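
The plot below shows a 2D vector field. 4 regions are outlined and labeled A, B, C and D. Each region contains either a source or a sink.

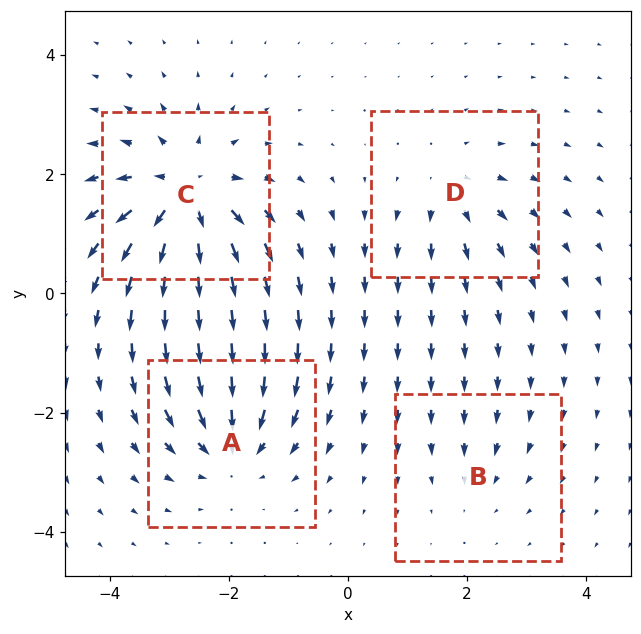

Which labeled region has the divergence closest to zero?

B

Divergence at each region's feature centre — A: about -6, B: about -2, C: about +8, D: about +4. Region B is closest to zero.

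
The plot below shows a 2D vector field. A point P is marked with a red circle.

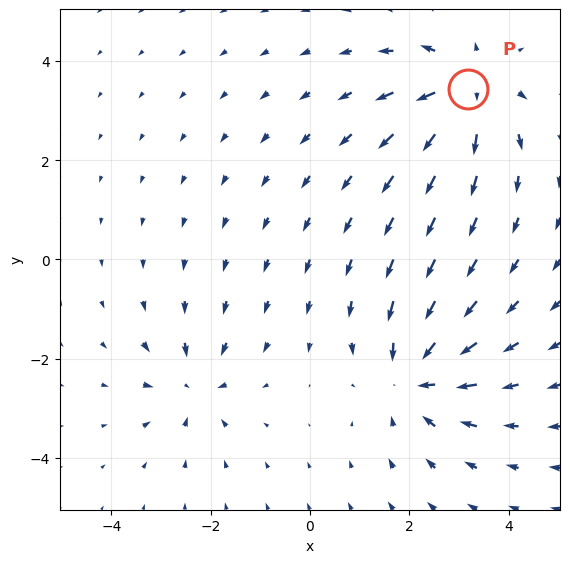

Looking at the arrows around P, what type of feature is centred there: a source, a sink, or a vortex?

source

At P (3.2, 3.4) the arrows spread outward. Divergence about +5, curl ≈0 — positive divergence with near-zero curl is a source.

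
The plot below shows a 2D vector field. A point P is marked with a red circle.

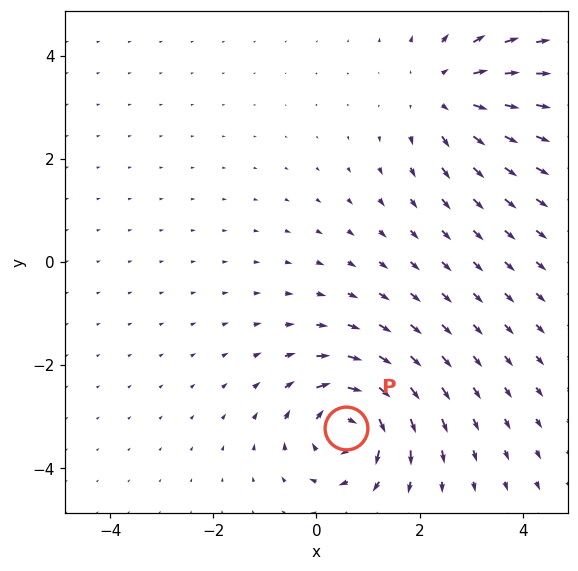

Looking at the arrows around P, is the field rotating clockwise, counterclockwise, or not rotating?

clockwise

Near P at (0.6, -3.2) the arrows circulate clockwise. The curl (z-component) there is about -7; negative curl means clockwise rotation.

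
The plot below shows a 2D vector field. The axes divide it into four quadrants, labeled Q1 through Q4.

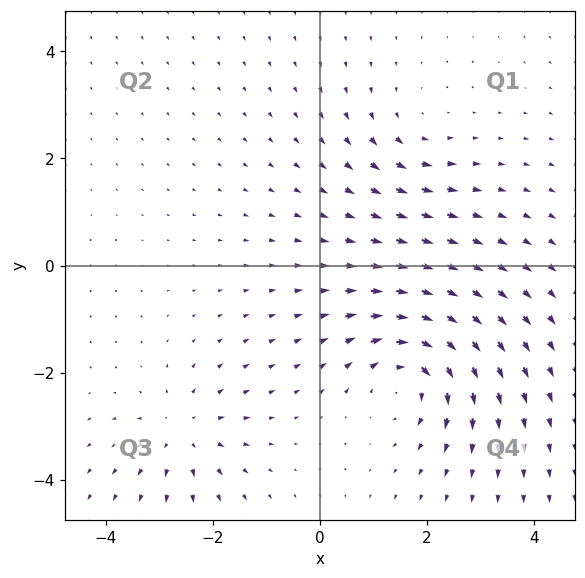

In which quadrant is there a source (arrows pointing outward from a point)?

The source sits at approximately (-2.5, -3.1), which lies in quadrant Q3. The divergence there is about +4, positive as expected for a source.

Q3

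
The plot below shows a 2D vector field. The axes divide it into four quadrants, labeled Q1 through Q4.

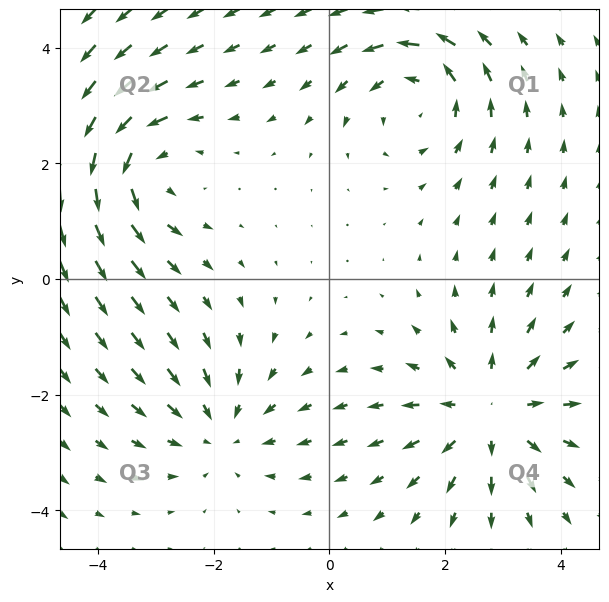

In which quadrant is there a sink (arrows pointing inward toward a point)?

Q3

The sink sits at approximately (-1.9, -2.6), which lies in quadrant Q3. The divergence there is about -3, negative as expected for a sink.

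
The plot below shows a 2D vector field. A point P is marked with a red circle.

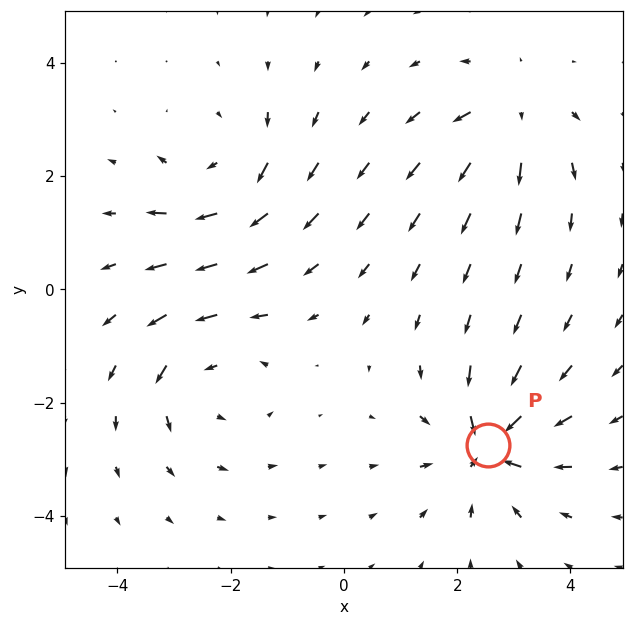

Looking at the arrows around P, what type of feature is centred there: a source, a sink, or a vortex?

At P (2.6, -2.8) the arrows converge inward. Divergence about -5, curl ≈0 — negative divergence with near-zero curl is a sink.

sink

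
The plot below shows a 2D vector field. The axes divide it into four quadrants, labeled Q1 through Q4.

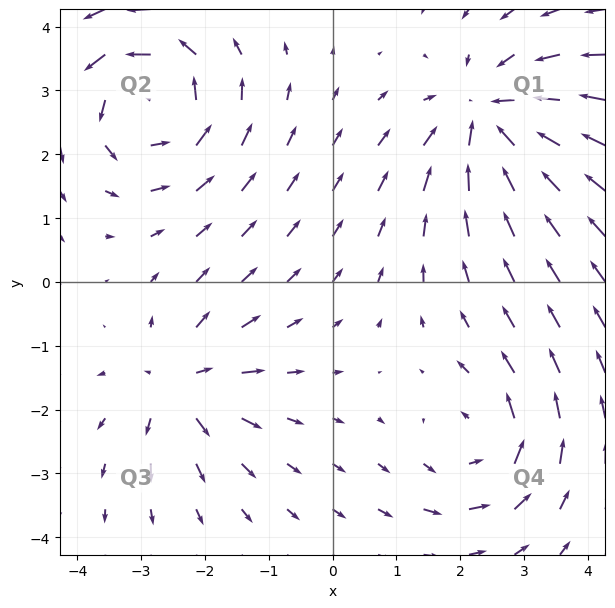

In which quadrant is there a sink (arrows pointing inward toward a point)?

The sink sits at approximately (2.5, 2.6), which lies in quadrant Q1. The divergence there is about -4, negative as expected for a sink.

Q1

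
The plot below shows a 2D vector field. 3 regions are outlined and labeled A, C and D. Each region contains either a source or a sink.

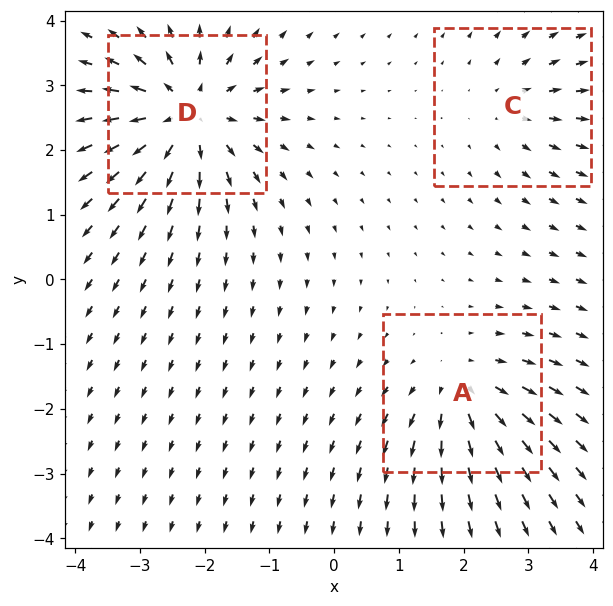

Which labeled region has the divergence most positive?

Divergence at each region's feature centre — A: about +4, C: about +2, D: about +6. Region D is most positive.

D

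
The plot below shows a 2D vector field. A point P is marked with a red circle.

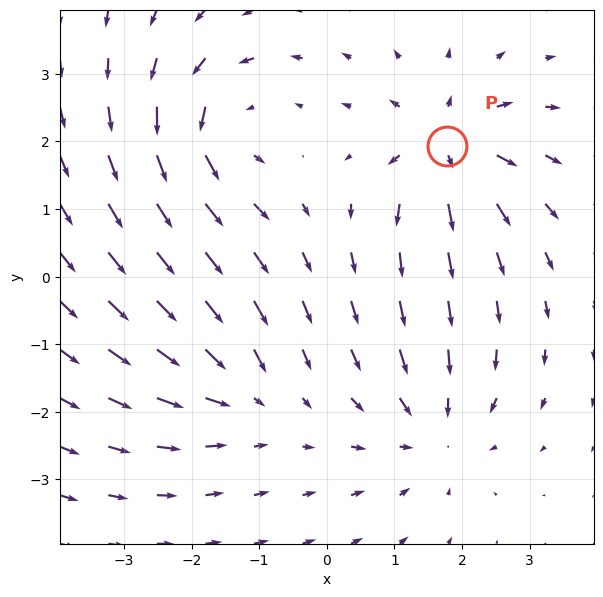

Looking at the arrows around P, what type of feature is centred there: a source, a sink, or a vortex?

source

At P (1.8, 1.9) the arrows spread outward. Divergence about +5, curl ≈0 — positive divergence with near-zero curl is a source.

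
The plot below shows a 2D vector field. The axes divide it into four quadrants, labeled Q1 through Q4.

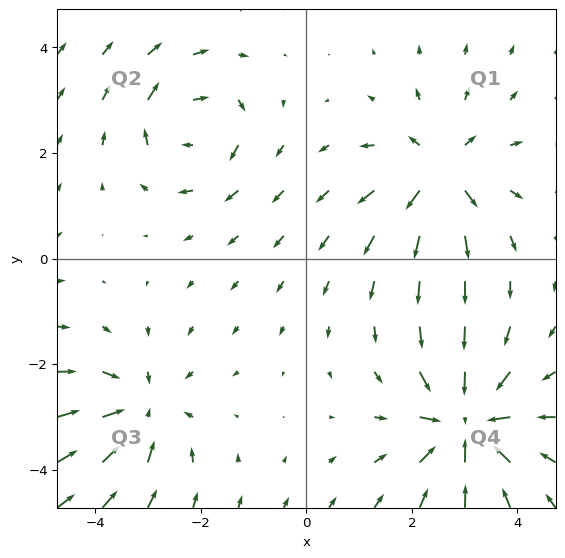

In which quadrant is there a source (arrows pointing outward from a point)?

Q1

The source sits at approximately (2.5, 1.6), which lies in quadrant Q1. The divergence there is about +4, positive as expected for a source.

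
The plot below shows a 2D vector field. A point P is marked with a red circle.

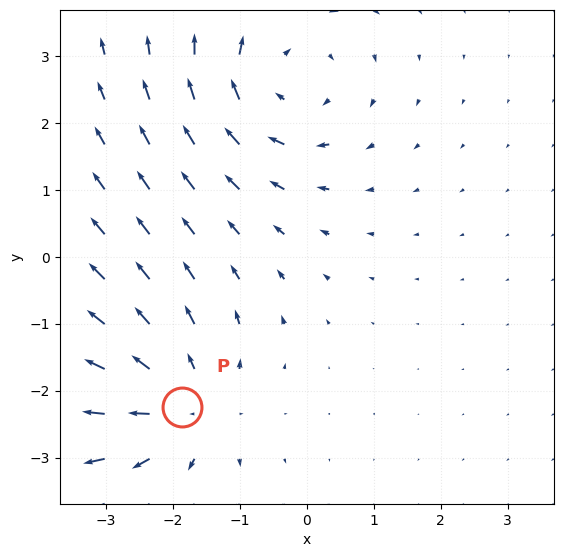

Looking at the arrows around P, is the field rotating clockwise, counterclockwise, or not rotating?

not rotating

Near P at (-1.9, -2.2) the arrows show no circulation. The curl there is ≈0.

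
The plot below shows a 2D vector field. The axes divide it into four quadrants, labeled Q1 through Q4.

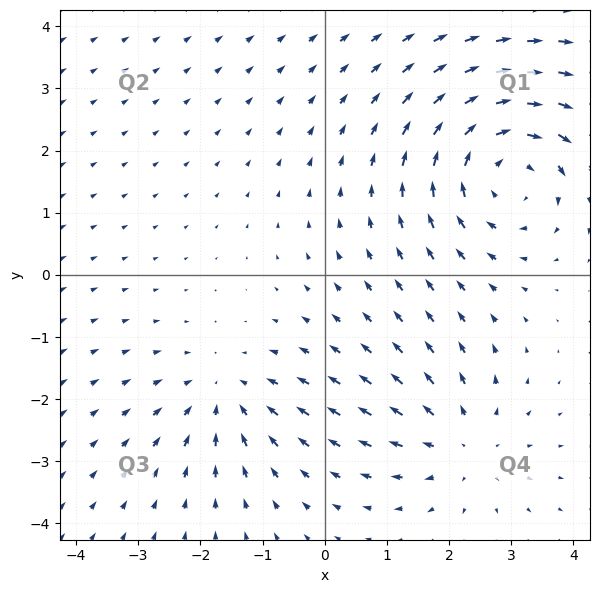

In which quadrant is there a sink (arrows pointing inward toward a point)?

The sink sits at approximately (-1.6, -1.9), which lies in quadrant Q3. The divergence there is about -3, negative as expected for a sink.

Q3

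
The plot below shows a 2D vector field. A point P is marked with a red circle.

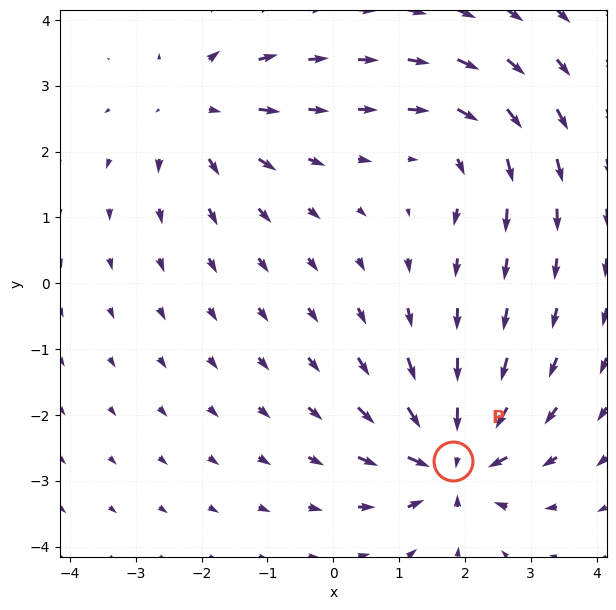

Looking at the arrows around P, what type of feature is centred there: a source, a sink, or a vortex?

At P (1.8, -2.7) the arrows converge inward. Divergence about -6, curl ≈0 — negative divergence with near-zero curl is a sink.

sink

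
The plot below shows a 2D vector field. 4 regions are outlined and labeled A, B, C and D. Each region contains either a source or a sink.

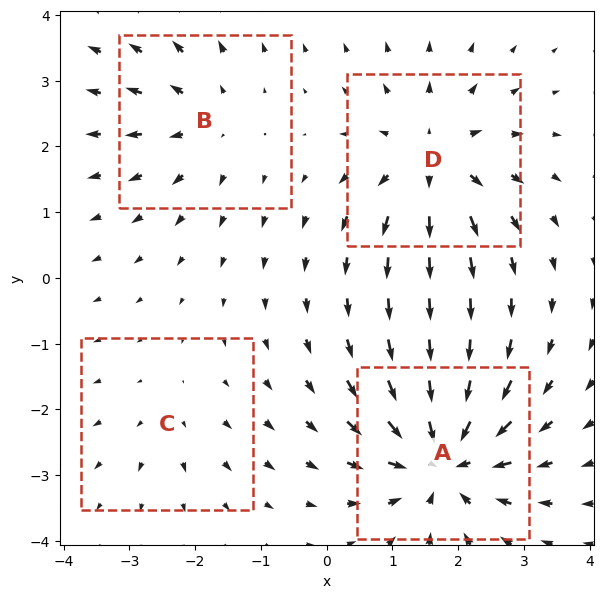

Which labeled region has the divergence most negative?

A

Divergence at each region's feature centre — A: about -8, B: about +4, C: about +2, D: about +6. Region A is most negative.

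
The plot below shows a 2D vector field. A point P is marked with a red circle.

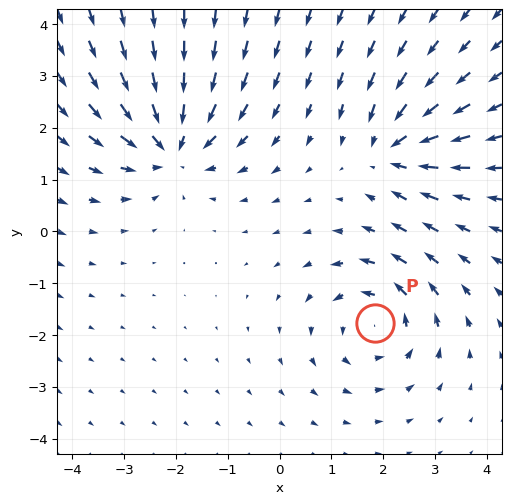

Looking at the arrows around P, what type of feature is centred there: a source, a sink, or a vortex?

At P (1.8, -1.8) the arrows circulate counterclockwise. Divergence ≈0, curl about +5 — near-zero divergence with nonzero curl is a vortex.

vortex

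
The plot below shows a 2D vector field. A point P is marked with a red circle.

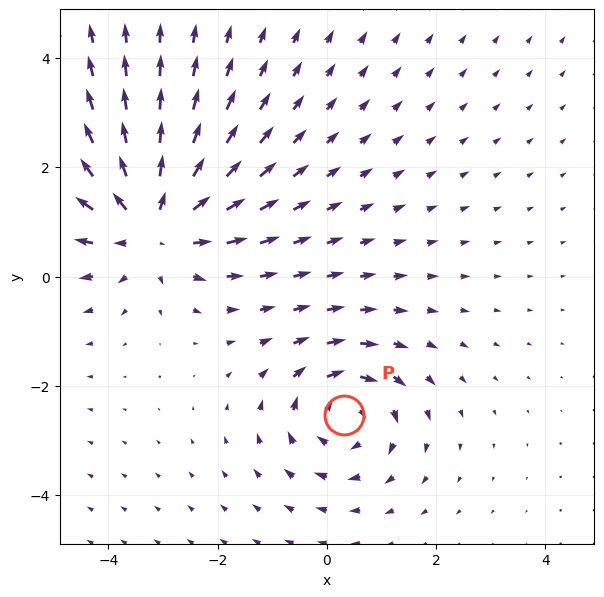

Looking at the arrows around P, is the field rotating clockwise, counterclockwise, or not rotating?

clockwise

Near P at (0.3, -2.5) the arrows circulate clockwise. The curl (z-component) there is about -3; negative curl means clockwise rotation.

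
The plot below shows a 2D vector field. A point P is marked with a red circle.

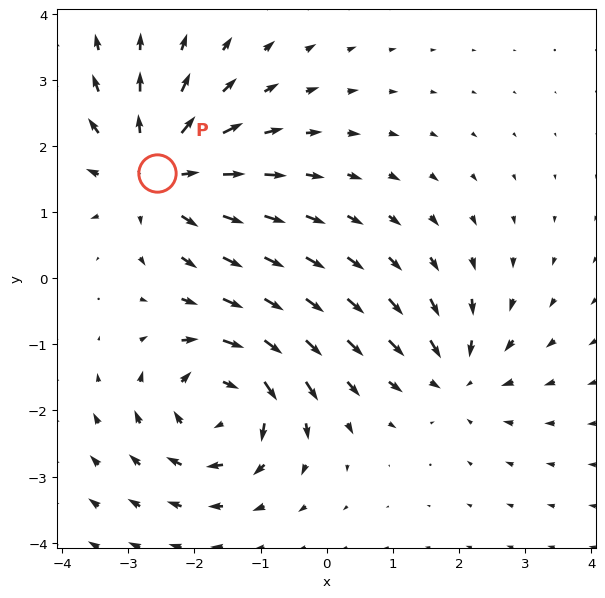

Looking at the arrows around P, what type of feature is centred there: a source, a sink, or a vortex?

source

At P (-2.6, 1.6) the arrows spread outward. Divergence about +5, curl ≈0 — positive divergence with near-zero curl is a source.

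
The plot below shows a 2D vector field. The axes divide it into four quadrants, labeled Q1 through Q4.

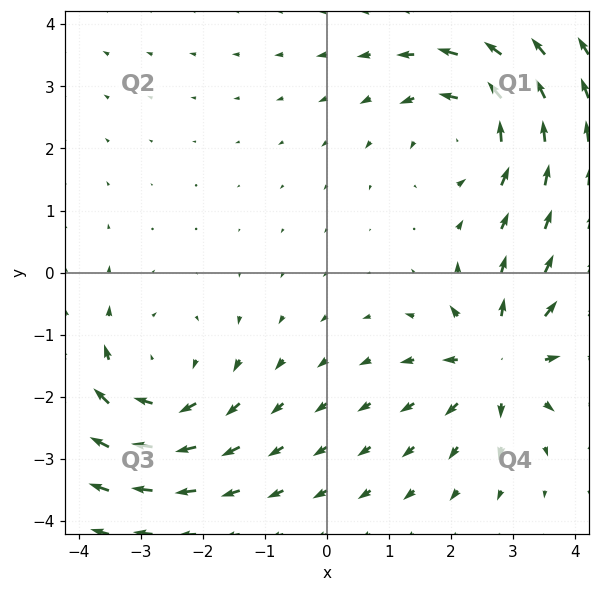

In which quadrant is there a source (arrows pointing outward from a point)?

The source sits at approximately (2.8, -1.4), which lies in quadrant Q4. The divergence there is about +5, positive as expected for a source.

Q4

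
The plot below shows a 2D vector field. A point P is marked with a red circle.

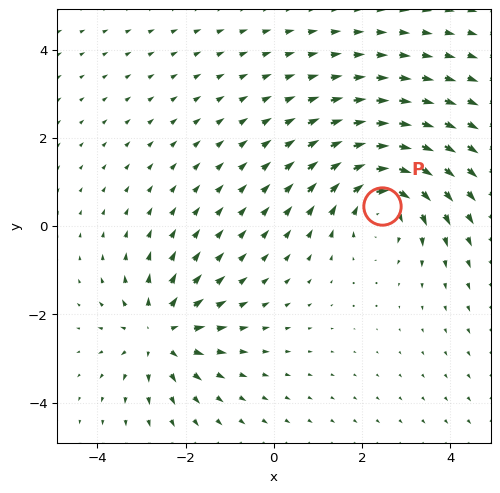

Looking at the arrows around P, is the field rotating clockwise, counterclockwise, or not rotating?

Near P at (2.4, 0.5) the arrows circulate clockwise. The curl (z-component) there is about -4; negative curl means clockwise rotation.

clockwise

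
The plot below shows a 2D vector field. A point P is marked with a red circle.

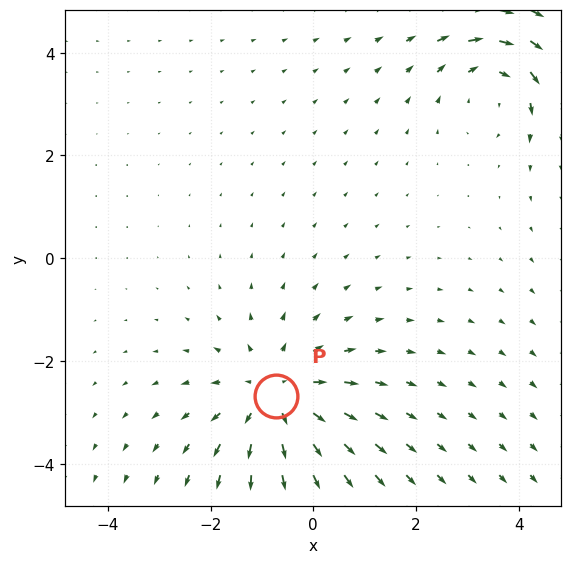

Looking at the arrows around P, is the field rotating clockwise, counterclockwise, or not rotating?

Near P at (-0.7, -2.7) the arrows show no circulation. The curl there is ≈0.

not rotating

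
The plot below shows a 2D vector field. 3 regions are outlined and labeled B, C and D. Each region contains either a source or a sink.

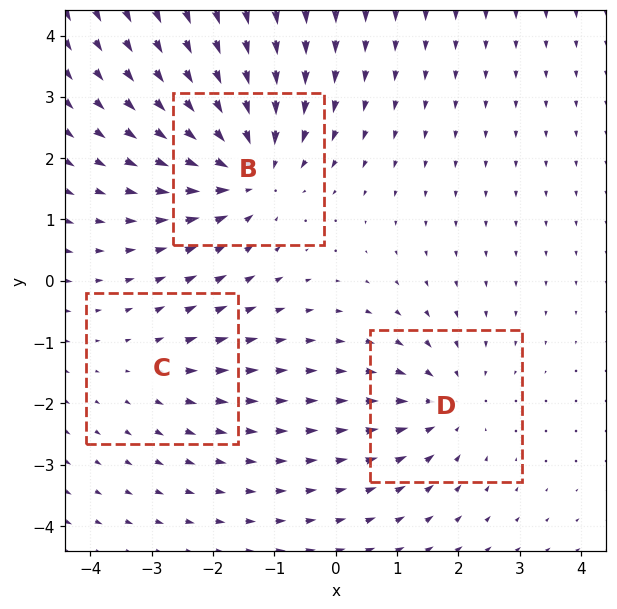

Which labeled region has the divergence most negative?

B

Divergence at each region's feature centre — B: about -4, C: about +2, D: about -3. Region B is most negative.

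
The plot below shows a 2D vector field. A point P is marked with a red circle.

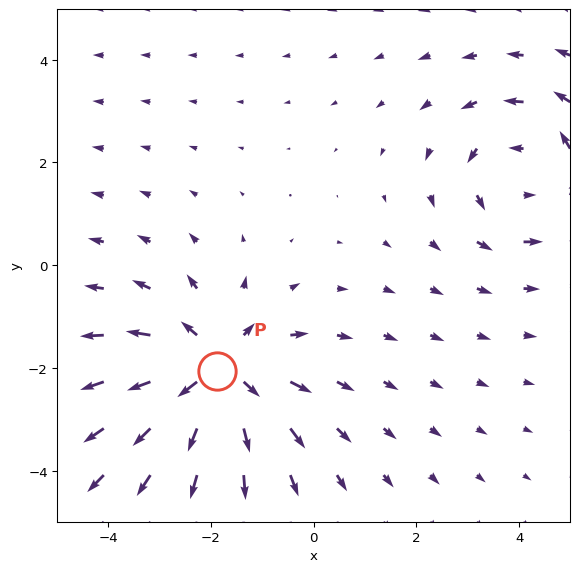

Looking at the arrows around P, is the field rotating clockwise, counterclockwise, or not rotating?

not rotating

Near P at (-1.9, -2.1) the arrows show no circulation. The curl there is ≈0.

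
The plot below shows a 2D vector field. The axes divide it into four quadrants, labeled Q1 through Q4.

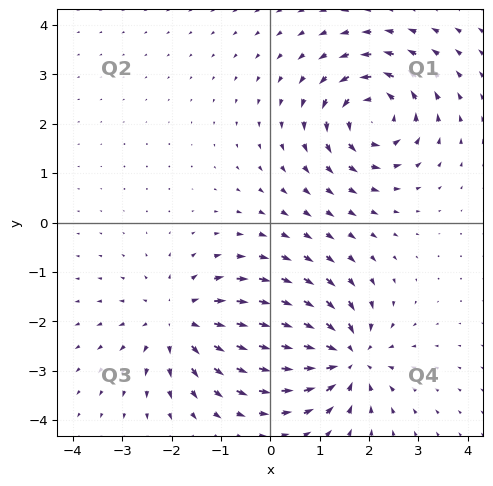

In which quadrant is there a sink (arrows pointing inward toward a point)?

The sink sits at approximately (1.5, -2.7), which lies in quadrant Q4. The divergence there is about -5, negative as expected for a sink.

Q4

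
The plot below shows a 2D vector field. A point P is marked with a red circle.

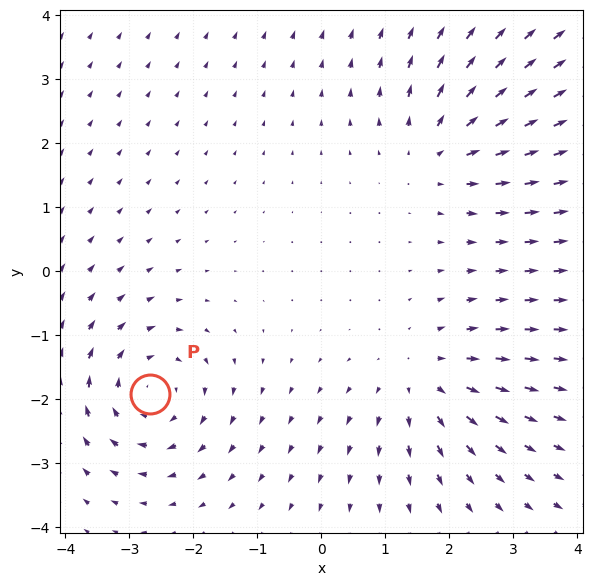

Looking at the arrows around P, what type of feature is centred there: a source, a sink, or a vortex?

vortex

At P (-2.7, -1.9) the arrows circulate clockwise. Divergence ≈0, curl about -3 — near-zero divergence with nonzero curl is a vortex.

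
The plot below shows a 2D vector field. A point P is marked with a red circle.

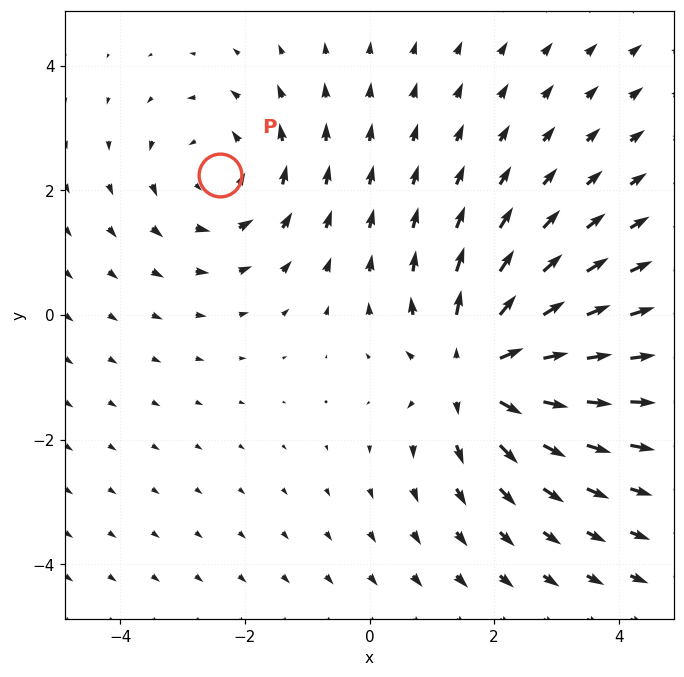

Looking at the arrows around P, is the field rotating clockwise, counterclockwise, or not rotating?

counterclockwise

Near P at (-2.4, 2.2) the arrows circulate counterclockwise. The curl (z-component) there is about +3; positive curl means counterclockwise rotation.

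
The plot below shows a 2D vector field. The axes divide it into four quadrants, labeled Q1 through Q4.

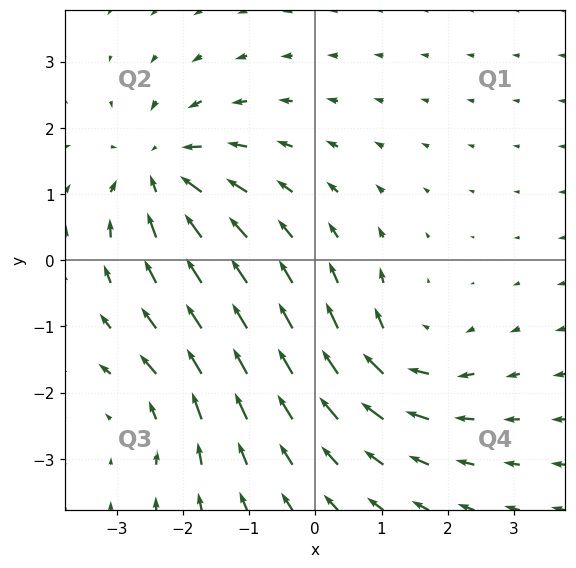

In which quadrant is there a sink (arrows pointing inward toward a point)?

The sink sits at approximately (-2.3, 1.3), which lies in quadrant Q2. The divergence there is about -6, negative as expected for a sink.

Q2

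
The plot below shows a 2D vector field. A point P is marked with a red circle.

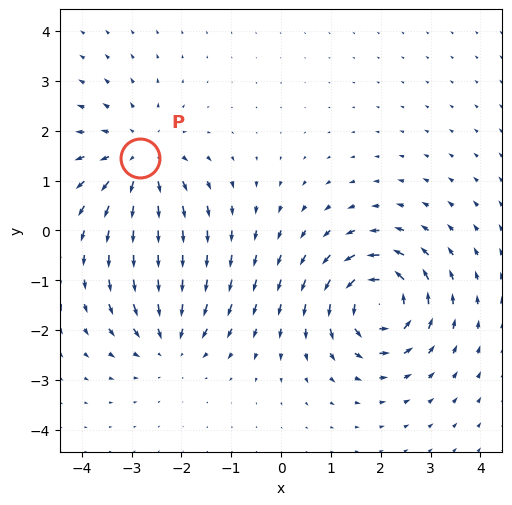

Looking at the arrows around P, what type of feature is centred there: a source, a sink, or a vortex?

source

At P (-2.8, 1.4) the arrows spread outward. Divergence about +4, curl ≈0 — positive divergence with near-zero curl is a source.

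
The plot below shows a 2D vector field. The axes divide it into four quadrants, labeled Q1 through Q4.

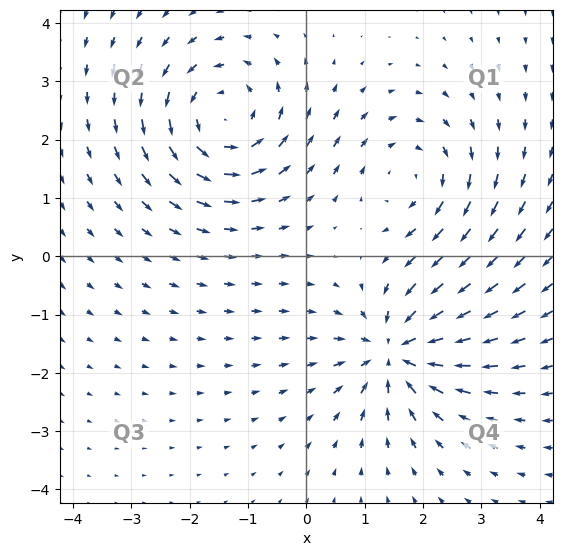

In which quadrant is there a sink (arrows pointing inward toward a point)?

The sink sits at approximately (1.5, -1.6), which lies in quadrant Q4. The divergence there is about -4, negative as expected for a sink.

Q4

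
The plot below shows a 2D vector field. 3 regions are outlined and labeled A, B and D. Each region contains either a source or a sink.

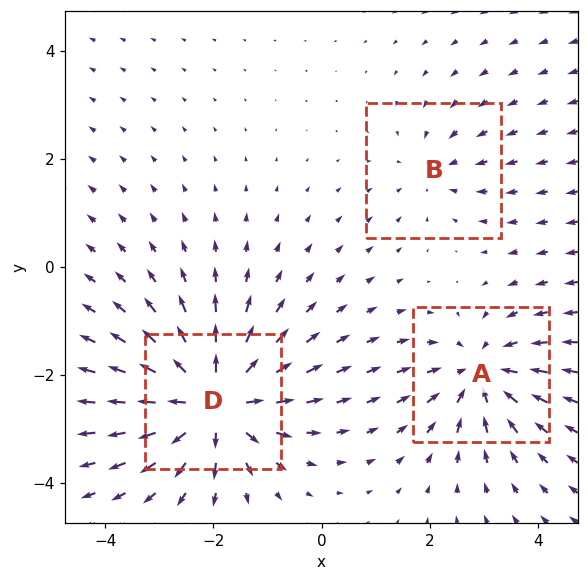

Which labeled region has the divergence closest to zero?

Divergence at each region's feature centre — A: about -4, B: about -2, D: about +5. Region B is closest to zero.

B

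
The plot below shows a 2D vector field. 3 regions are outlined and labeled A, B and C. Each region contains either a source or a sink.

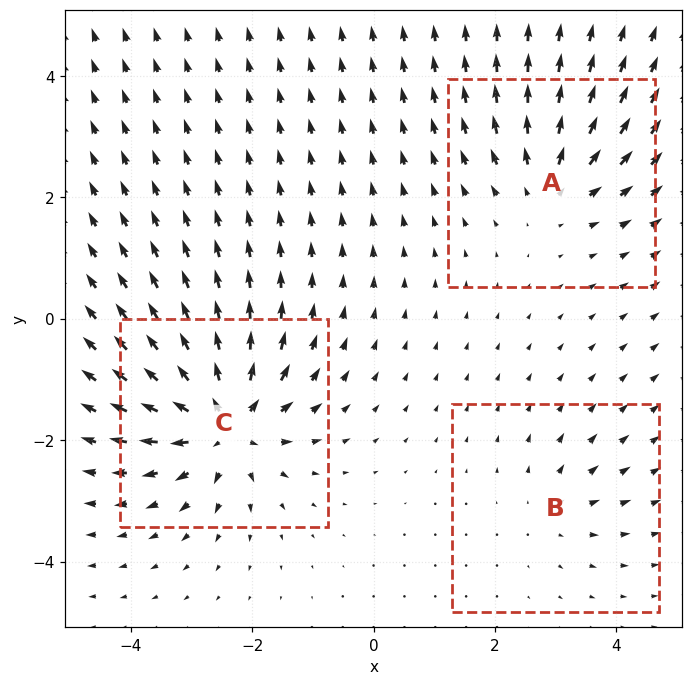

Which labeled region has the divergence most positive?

Divergence at each region's feature centre — A: about +4, B: about +2, C: about +6. Region C is most positive.

C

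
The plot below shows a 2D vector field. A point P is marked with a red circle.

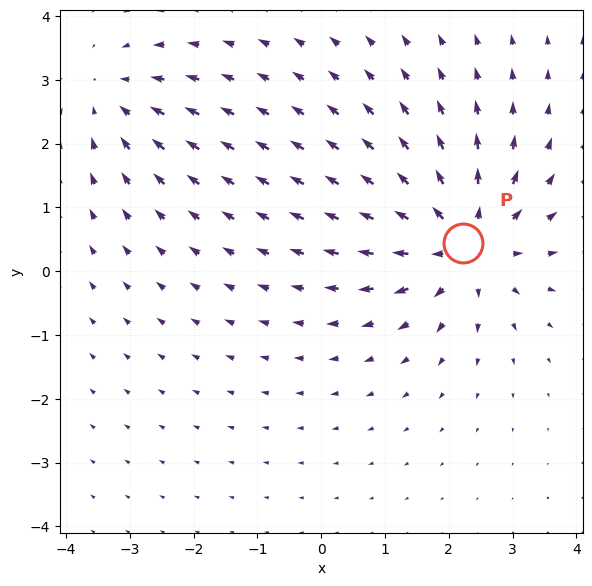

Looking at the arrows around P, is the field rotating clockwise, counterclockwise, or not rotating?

Near P at (2.2, 0.4) the arrows show no circulation. The curl there is ≈0.

not rotating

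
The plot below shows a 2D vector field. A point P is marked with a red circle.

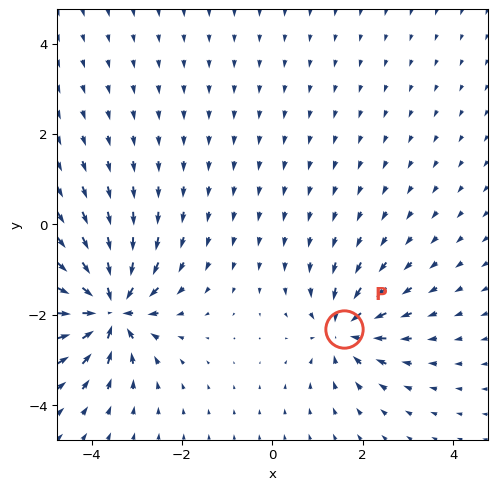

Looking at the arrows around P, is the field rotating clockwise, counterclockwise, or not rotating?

not rotating

Near P at (1.6, -2.3) the arrows show no circulation. The curl there is ≈0.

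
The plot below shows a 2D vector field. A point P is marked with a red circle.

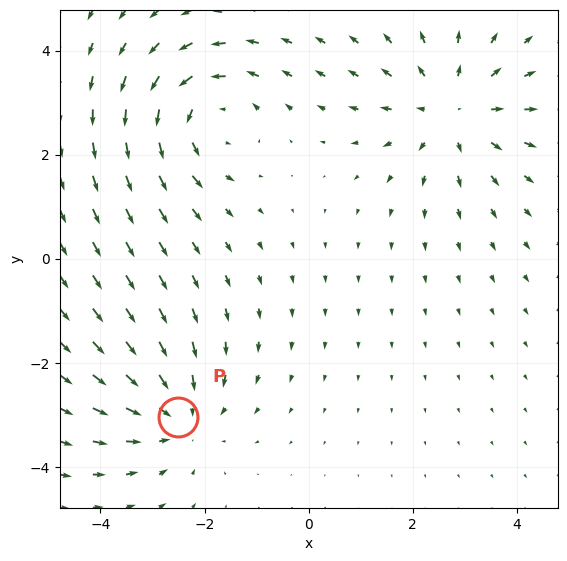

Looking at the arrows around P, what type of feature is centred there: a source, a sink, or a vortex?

sink

At P (-2.5, -3.0) the arrows converge inward. Divergence about -4, curl ≈0 — negative divergence with near-zero curl is a sink.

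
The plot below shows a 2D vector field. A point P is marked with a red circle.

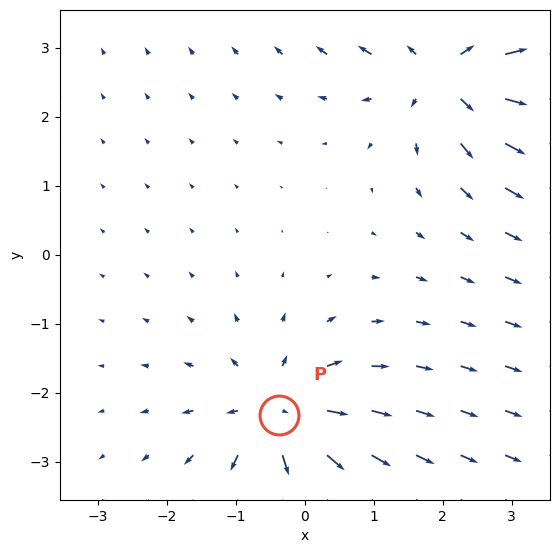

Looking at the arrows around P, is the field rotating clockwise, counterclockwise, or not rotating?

Near P at (-0.4, -2.3) the arrows show no circulation. The curl there is ≈0.

not rotating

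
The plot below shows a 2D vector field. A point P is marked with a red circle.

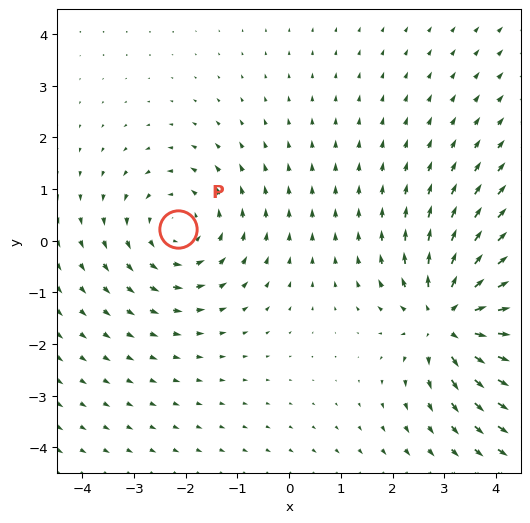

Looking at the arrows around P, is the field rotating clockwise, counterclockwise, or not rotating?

Near P at (-2.1, 0.2) the arrows circulate counterclockwise. The curl (z-component) there is about +3; positive curl means counterclockwise rotation.

counterclockwise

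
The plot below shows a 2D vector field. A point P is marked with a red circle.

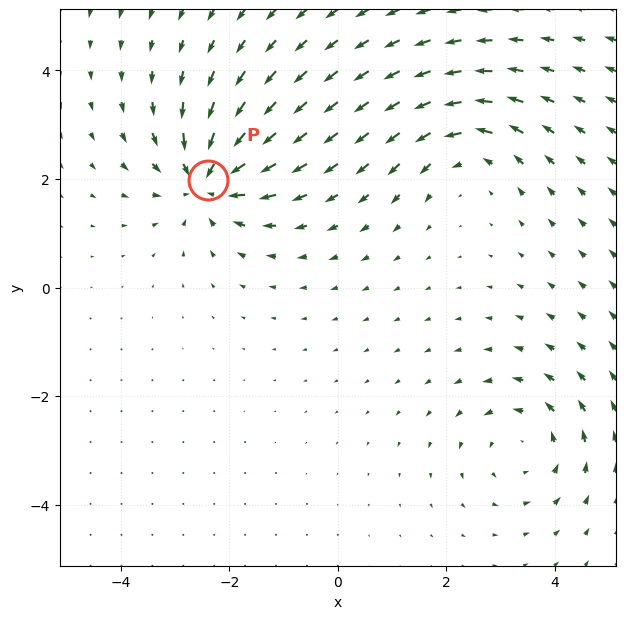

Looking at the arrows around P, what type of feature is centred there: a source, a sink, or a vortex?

At P (-2.4, 2.0) the arrows converge inward. Divergence about -5, curl ≈0 — negative divergence with near-zero curl is a sink.

sink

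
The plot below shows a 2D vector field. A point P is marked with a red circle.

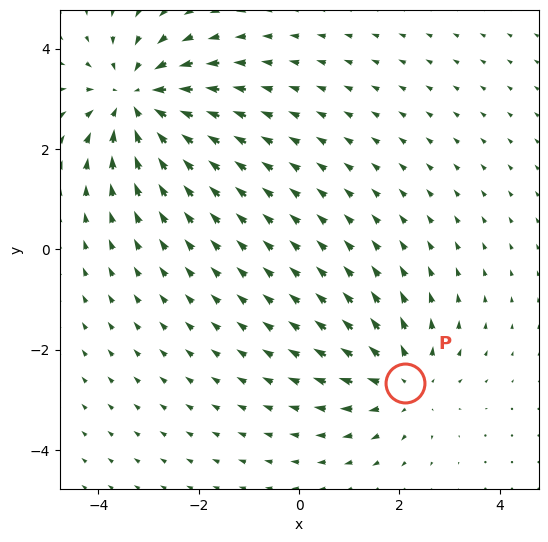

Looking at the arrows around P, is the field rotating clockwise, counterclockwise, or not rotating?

Near P at (2.1, -2.7) the arrows show no circulation. The curl there is ≈0.

not rotating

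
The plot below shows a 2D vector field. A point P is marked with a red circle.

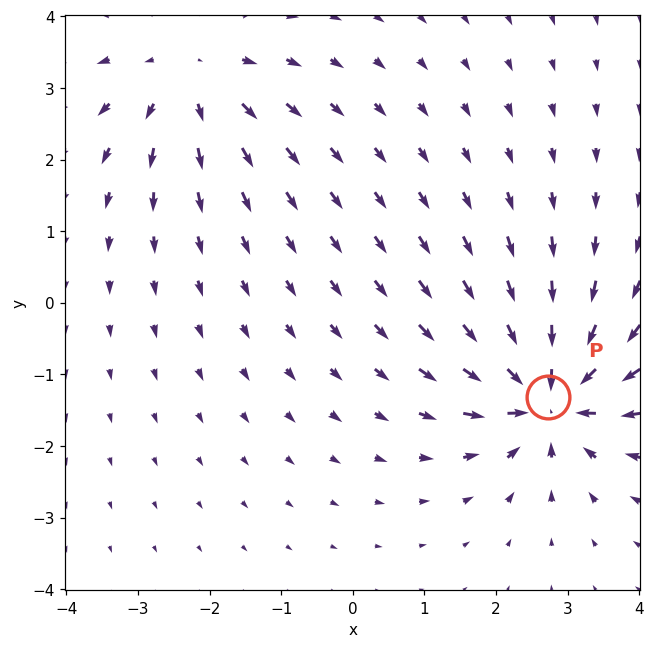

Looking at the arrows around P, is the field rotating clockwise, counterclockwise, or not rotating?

not rotating

Near P at (2.7, -1.3) the arrows show no circulation. The curl there is ≈0.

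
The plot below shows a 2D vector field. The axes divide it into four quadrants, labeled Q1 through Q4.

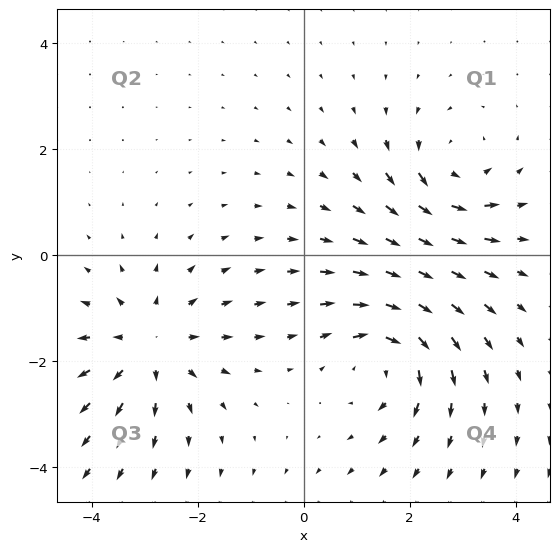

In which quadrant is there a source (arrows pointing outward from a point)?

Q3

The source sits at approximately (-2.9, -1.7), which lies in quadrant Q3. The divergence there is about +4, positive as expected for a source.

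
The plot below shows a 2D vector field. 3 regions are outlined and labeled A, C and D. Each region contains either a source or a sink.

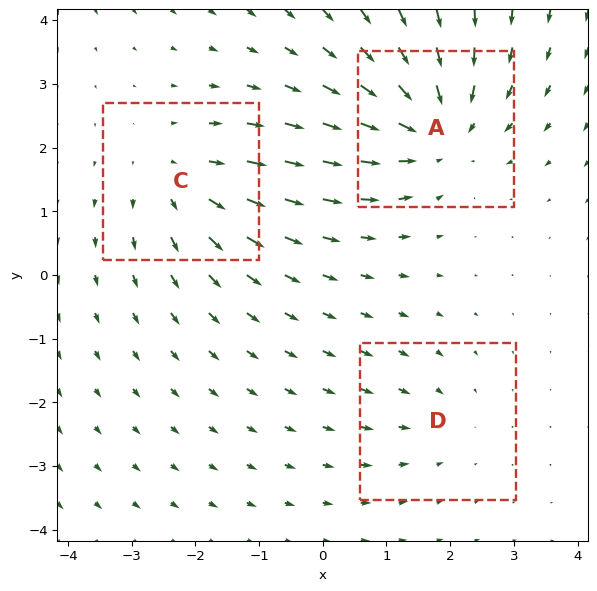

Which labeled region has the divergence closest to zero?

Divergence at each region's feature centre — A: about -4, C: about +3, D: about -2. Region D is closest to zero.

D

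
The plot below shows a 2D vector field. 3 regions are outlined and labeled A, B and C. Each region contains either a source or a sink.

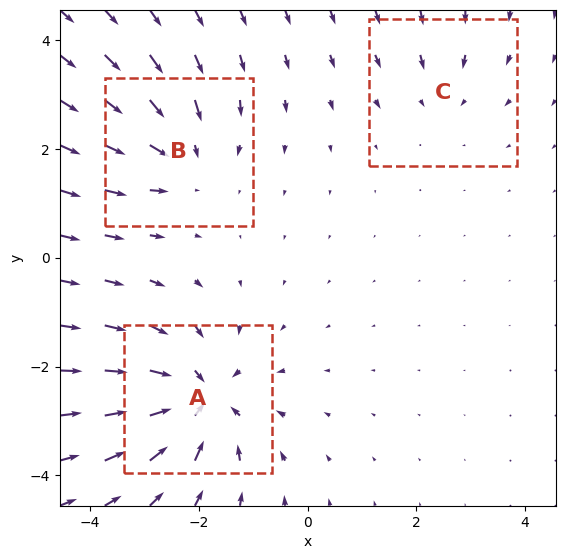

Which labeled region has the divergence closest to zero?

C

Divergence at each region's feature centre — A: about -5, B: about -3, C: about -2. Region C is closest to zero.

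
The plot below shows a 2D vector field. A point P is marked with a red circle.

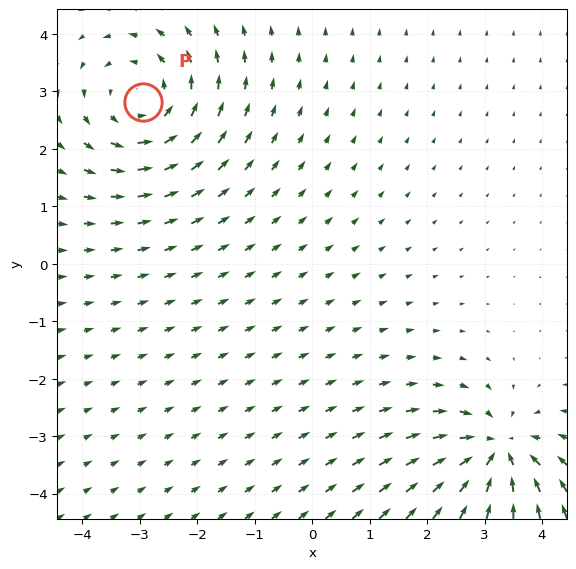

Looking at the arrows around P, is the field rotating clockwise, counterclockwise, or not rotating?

Near P at (-2.9, 2.8) the arrows circulate counterclockwise. The curl (z-component) there is about +4; positive curl means counterclockwise rotation.

counterclockwise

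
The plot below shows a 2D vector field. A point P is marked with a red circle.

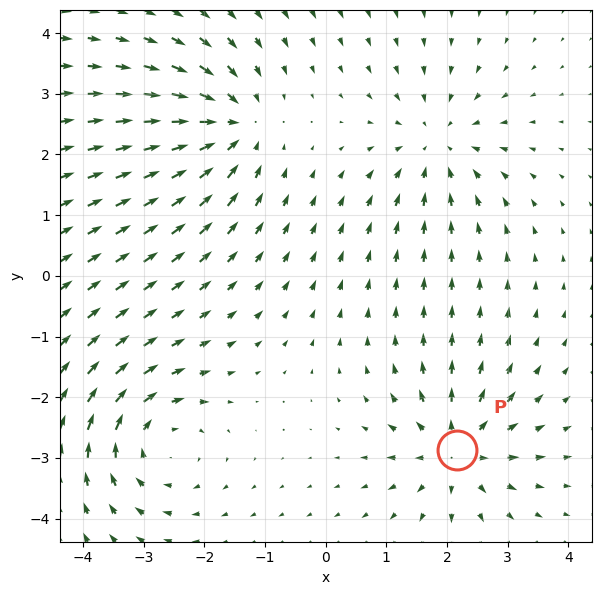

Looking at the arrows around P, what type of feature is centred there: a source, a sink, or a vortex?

At P (2.2, -2.9) the arrows spread outward. Divergence about +5, curl ≈0 — positive divergence with near-zero curl is a source.

source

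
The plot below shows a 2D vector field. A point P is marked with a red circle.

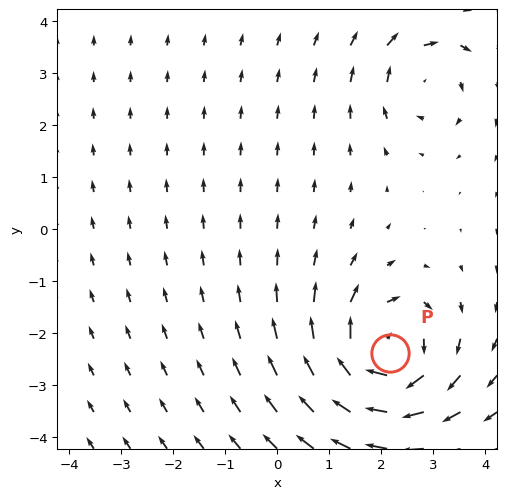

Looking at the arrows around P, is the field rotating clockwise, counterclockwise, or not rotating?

clockwise

Near P at (2.2, -2.4) the arrows circulate clockwise. The curl (z-component) there is about -6; negative curl means clockwise rotation.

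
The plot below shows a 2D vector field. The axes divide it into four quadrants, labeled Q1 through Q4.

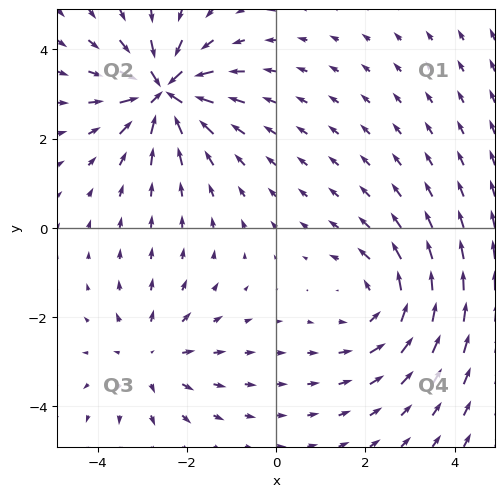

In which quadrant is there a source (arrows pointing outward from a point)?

The source sits at approximately (-2.8, -2.9), which lies in quadrant Q3. The divergence there is about +3, positive as expected for a source.

Q3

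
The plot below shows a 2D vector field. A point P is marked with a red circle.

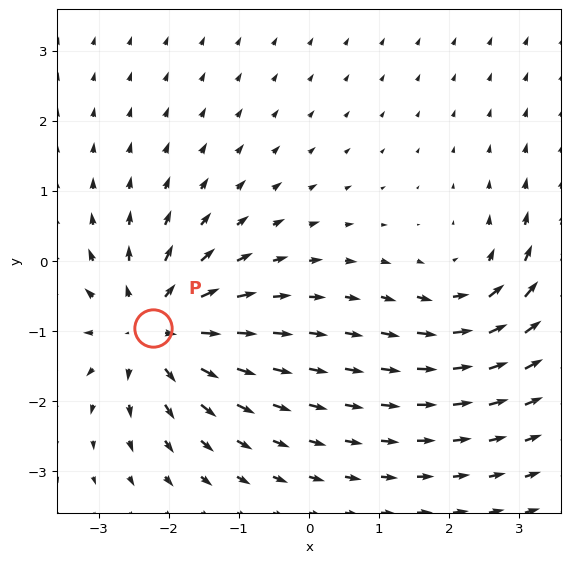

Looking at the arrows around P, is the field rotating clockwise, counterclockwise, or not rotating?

Near P at (-2.2, -1.0) the arrows show no circulation. The curl there is ≈0.

not rotating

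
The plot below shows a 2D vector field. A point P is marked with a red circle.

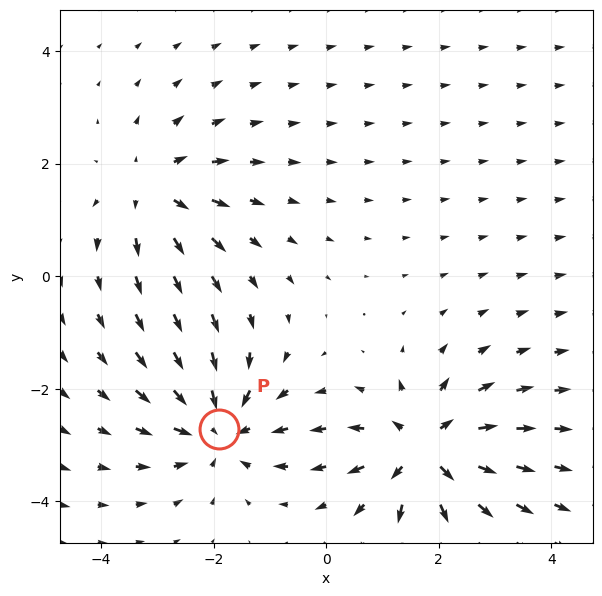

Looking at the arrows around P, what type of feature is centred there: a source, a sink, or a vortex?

At P (-1.9, -2.7) the arrows converge inward. Divergence about -4, curl ≈0 — negative divergence with near-zero curl is a sink.

sink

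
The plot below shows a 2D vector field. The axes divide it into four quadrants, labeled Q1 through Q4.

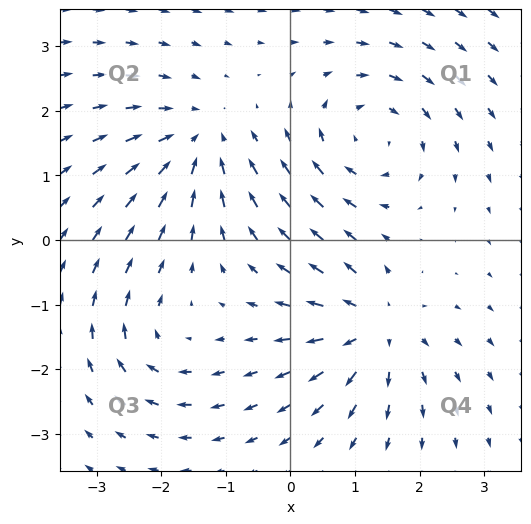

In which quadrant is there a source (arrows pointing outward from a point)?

The source sits at approximately (1.3, -1.4), which lies in quadrant Q4. The divergence there is about +6, positive as expected for a source.

Q4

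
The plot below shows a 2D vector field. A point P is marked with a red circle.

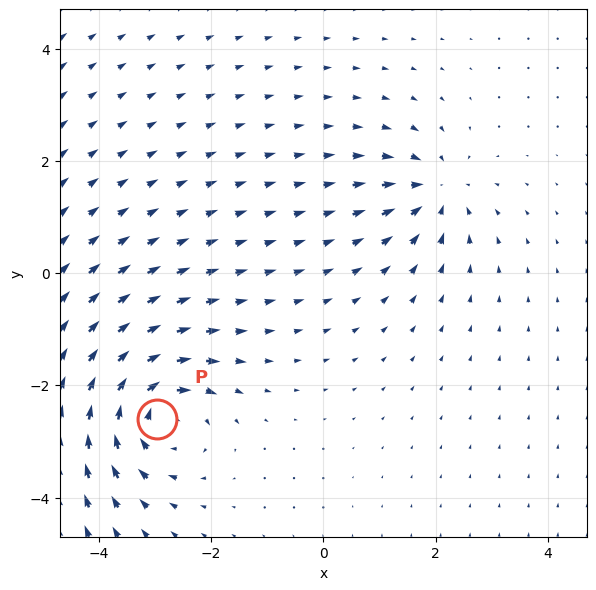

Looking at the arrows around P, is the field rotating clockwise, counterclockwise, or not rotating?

Near P at (-3.0, -2.6) the arrows circulate clockwise. The curl (z-component) there is about -5; negative curl means clockwise rotation.

clockwise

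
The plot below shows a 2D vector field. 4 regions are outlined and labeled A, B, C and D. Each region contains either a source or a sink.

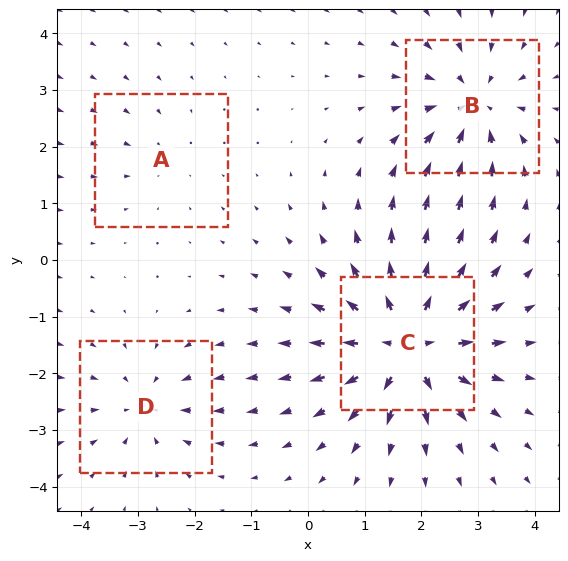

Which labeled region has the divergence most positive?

C

Divergence at each region's feature centre — A: about -2, B: about -5, C: about +8, D: about -4. Region C is most positive.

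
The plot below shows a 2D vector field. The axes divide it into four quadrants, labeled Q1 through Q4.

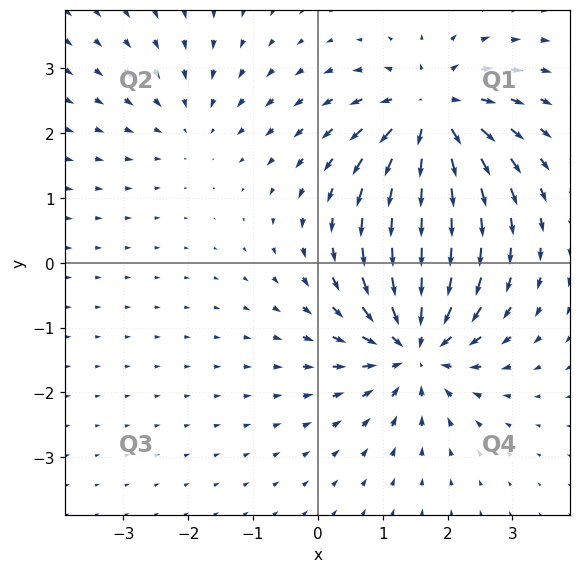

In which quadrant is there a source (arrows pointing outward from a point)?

The source sits at approximately (1.7, 2.3), which lies in quadrant Q1. The divergence there is about +6, positive as expected for a source.

Q1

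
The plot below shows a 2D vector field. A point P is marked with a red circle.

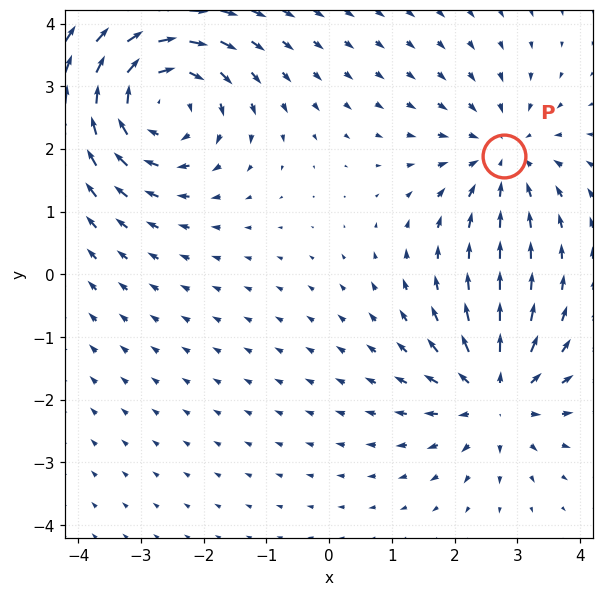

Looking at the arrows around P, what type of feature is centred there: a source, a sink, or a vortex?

At P (2.8, 1.9) the arrows converge inward. Divergence about -3, curl ≈0 — negative divergence with near-zero curl is a sink.

sink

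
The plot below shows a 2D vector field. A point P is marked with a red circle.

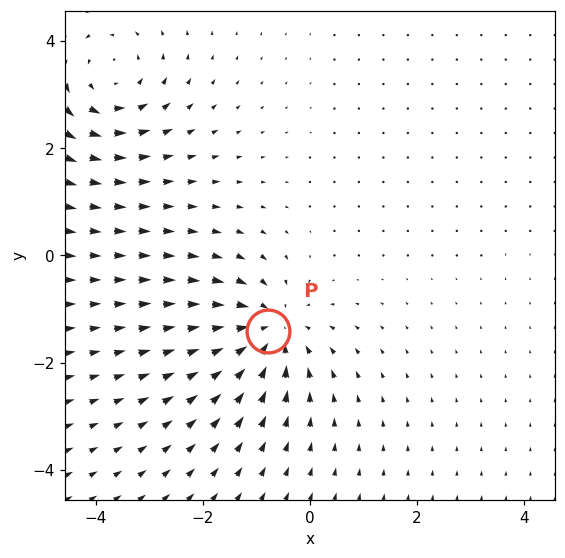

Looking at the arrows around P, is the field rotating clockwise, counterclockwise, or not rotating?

Near P at (-0.8, -1.4) the arrows show no circulation. The curl there is ≈0.

not rotating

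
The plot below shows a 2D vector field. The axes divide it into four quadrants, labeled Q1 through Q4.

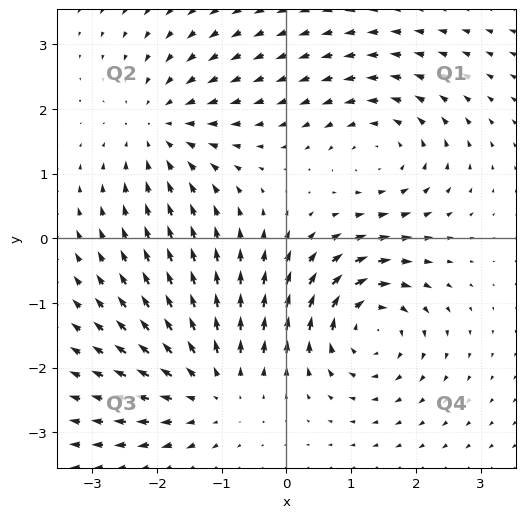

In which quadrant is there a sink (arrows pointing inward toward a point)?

Q2

The sink sits at approximately (-2.0, 1.7), which lies in quadrant Q2. The divergence there is about -3, negative as expected for a sink.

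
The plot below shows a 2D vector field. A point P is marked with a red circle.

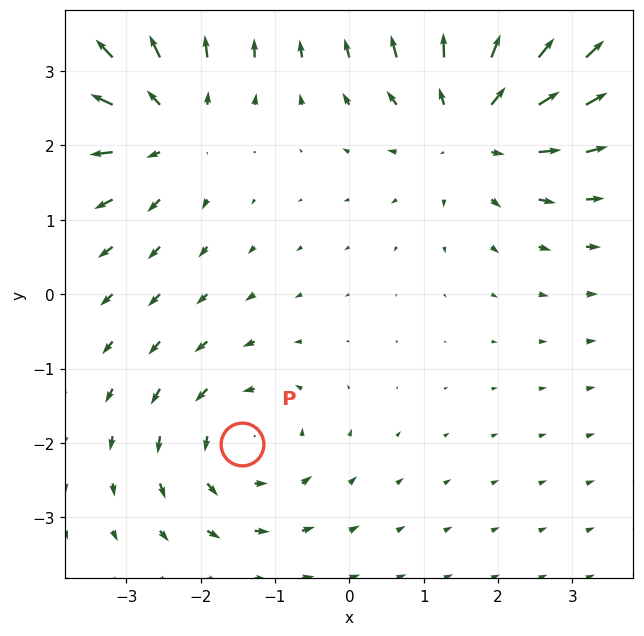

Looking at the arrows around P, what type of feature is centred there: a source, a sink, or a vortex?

At P (-1.4, -2.0) the arrows circulate counterclockwise. Divergence ≈0, curl about +4 — near-zero divergence with nonzero curl is a vortex.

vortex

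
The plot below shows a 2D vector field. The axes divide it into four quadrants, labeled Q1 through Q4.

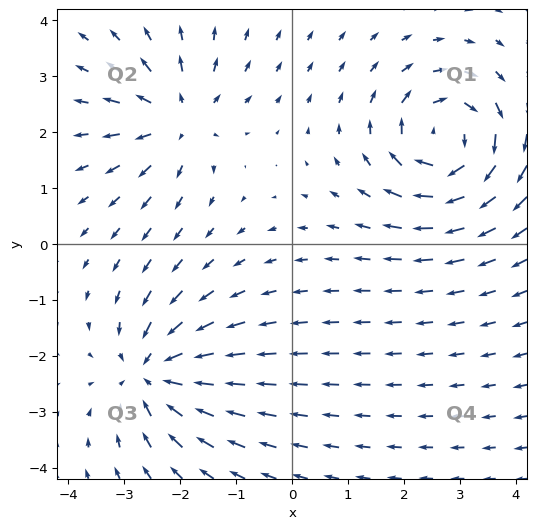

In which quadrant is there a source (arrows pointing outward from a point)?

Q2

The source sits at approximately (-2.0, 2.2), which lies in quadrant Q2. The divergence there is about +3, positive as expected for a source.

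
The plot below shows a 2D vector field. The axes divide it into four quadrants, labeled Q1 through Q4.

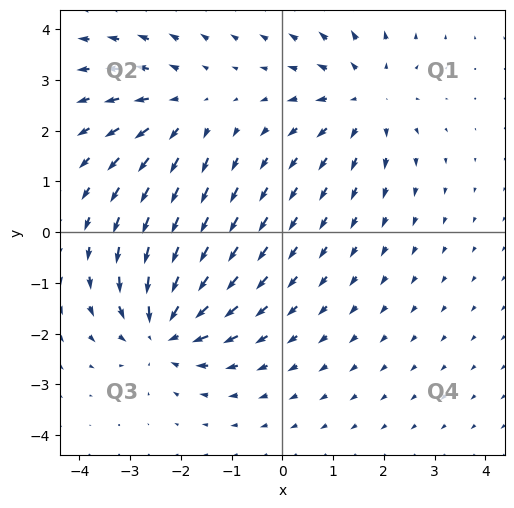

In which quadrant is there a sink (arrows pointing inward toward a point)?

The sink sits at approximately (-2.3, -1.9), which lies in quadrant Q3. The divergence there is about -5, negative as expected for a sink.

Q3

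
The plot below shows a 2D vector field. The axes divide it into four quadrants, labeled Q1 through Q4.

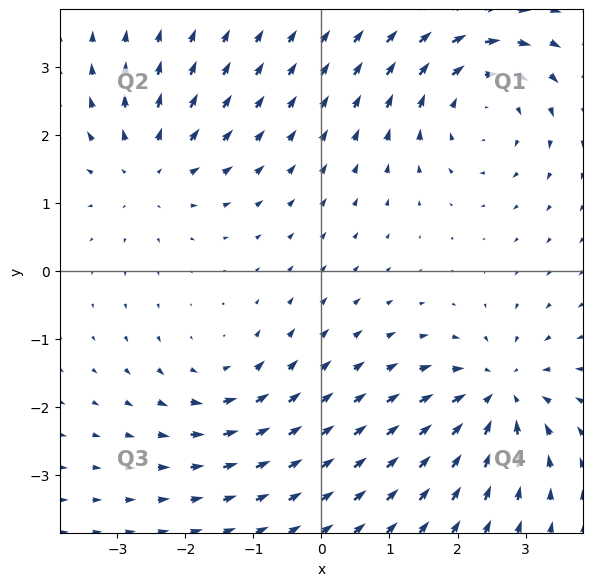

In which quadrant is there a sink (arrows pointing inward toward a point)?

The sink sits at approximately (2.6, -1.8), which lies in quadrant Q4. The divergence there is about -6, negative as expected for a sink.

Q4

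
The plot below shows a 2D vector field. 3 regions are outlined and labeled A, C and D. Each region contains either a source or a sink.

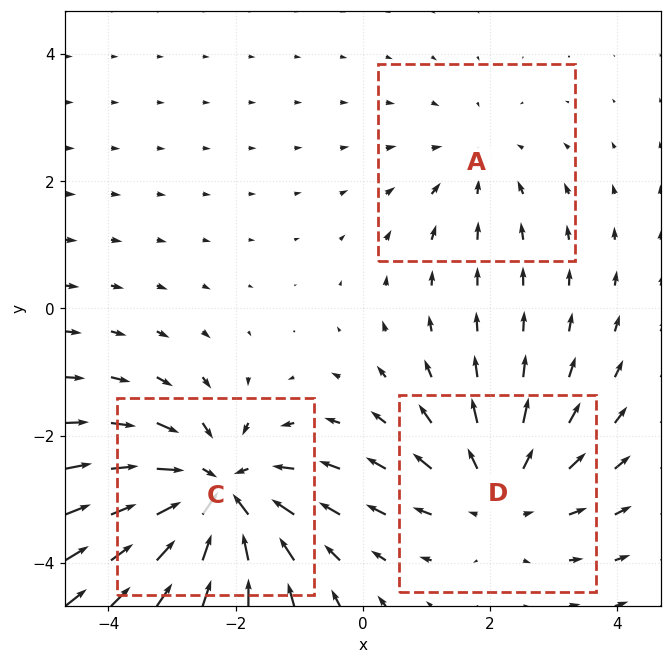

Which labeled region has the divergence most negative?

C

Divergence at each region's feature centre — A: about -2, C: about -4, D: about +3. Region C is most negative.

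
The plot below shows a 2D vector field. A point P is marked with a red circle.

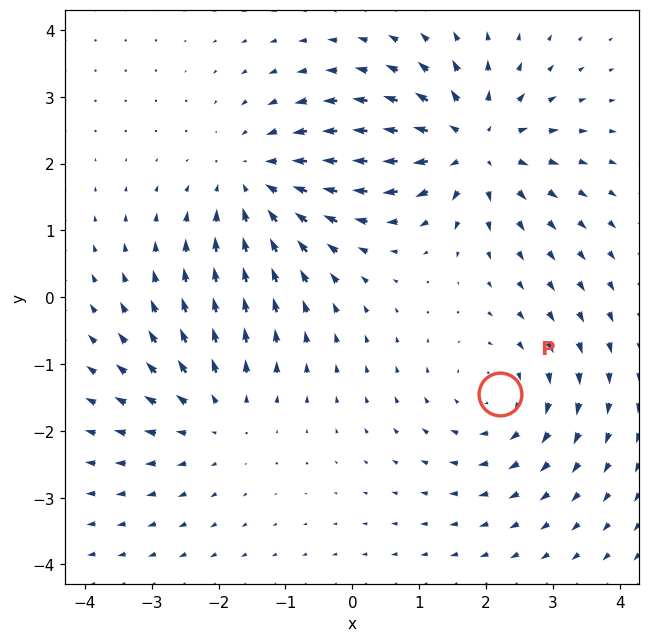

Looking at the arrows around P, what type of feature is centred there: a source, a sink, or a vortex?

vortex

At P (2.2, -1.5) the arrows circulate clockwise. Divergence ≈0, curl about -3 — near-zero divergence with nonzero curl is a vortex.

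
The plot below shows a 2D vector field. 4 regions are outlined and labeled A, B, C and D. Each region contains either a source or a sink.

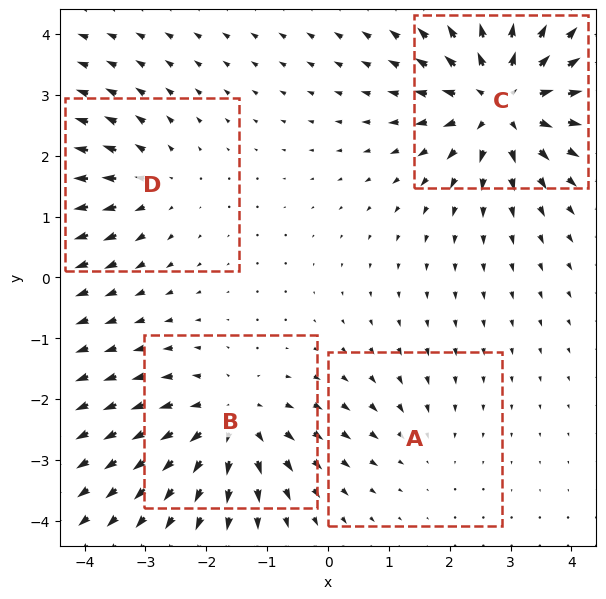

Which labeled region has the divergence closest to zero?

Divergence at each region's feature centre — A: about -2, B: about +5, C: about +7, D: about +4. Region A is closest to zero.

A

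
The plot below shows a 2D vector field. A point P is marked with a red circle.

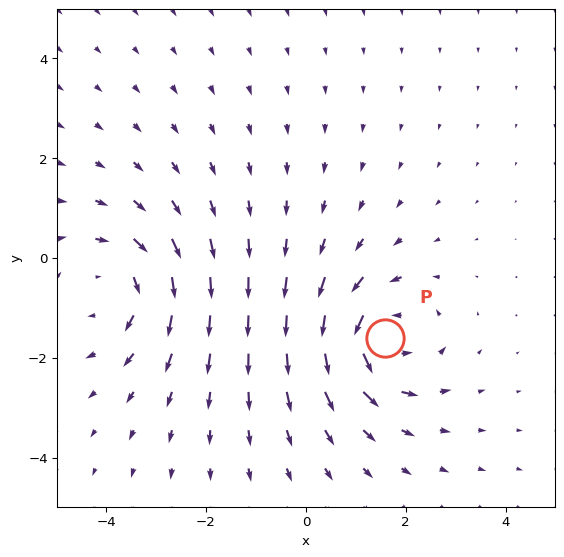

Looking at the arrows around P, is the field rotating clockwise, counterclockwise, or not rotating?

counterclockwise

Near P at (1.6, -1.6) the arrows circulate counterclockwise. The curl (z-component) there is about +5; positive curl means counterclockwise rotation.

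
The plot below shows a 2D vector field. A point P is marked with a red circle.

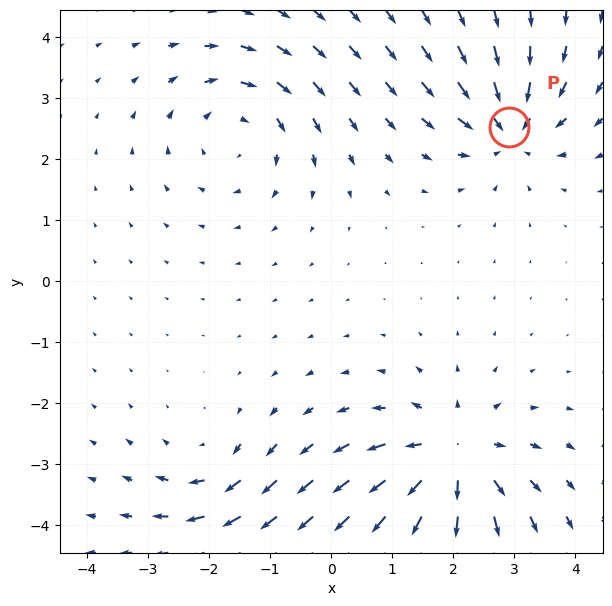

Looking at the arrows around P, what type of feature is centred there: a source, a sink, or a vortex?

At P (2.9, 2.5) the arrows converge inward. Divergence about -5, curl ≈0 — negative divergence with near-zero curl is a sink.

sink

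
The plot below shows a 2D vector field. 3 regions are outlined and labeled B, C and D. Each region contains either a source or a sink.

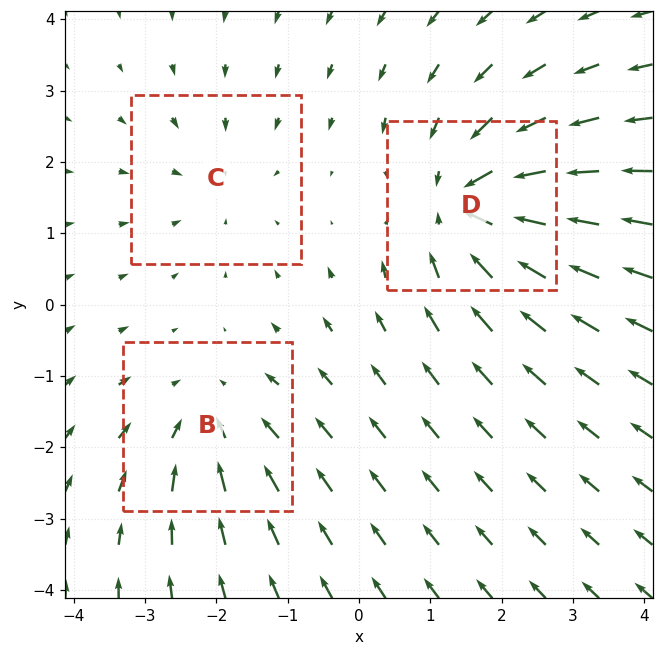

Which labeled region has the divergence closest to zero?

Divergence at each region's feature centre — B: about -3, C: about -2, D: about -5. Region C is closest to zero.

C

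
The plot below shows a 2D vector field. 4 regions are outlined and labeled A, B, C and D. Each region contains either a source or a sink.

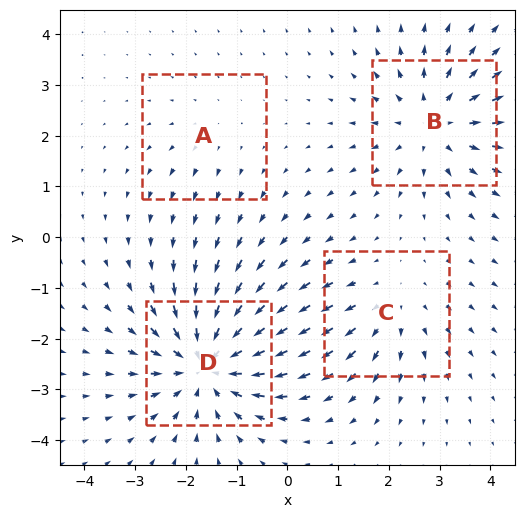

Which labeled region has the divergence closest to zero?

Divergence at each region's feature centre — A: about +2, B: about +5, C: about +3, D: about -7. Region A is closest to zero.

A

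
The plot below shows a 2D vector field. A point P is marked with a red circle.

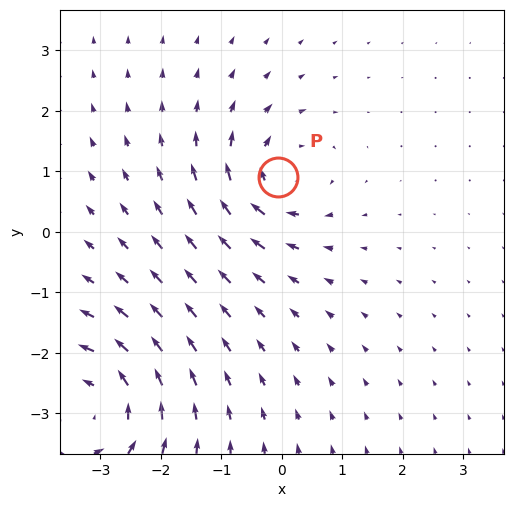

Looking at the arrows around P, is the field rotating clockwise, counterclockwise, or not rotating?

clockwise

Near P at (-0.1, 0.9) the arrows circulate clockwise. The curl (z-component) there is about -4; negative curl means clockwise rotation.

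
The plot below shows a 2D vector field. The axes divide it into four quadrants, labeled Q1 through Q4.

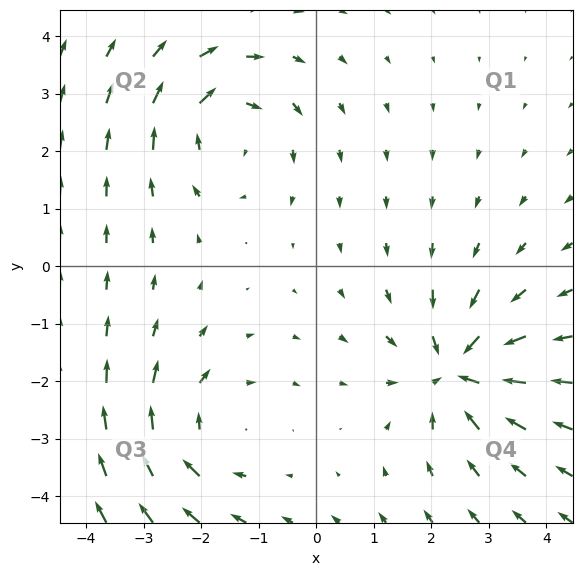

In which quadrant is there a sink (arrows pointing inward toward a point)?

Q4

The sink sits at approximately (2.5, -1.8), which lies in quadrant Q4. The divergence there is about -5, negative as expected for a sink.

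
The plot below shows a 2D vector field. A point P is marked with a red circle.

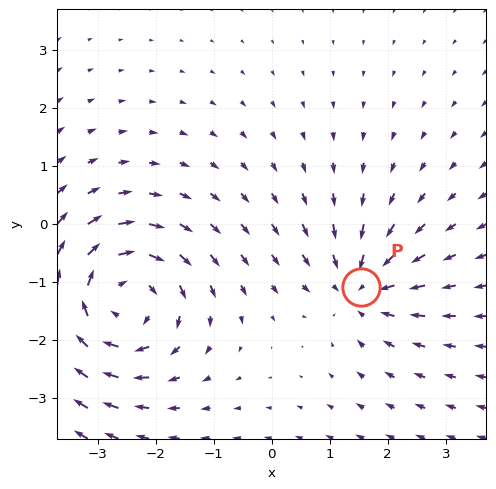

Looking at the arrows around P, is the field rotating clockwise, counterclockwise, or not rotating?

not rotating

Near P at (1.5, -1.1) the arrows show no circulation. The curl there is ≈0.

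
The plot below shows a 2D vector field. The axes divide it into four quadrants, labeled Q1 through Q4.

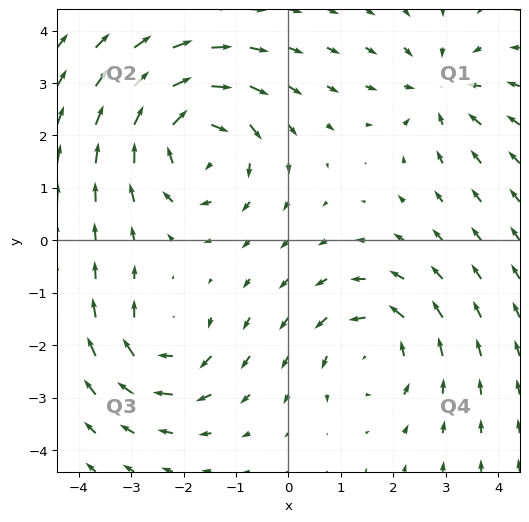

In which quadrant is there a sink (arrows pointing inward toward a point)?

The sink sits at approximately (2.9, 2.8), which lies in quadrant Q1. The divergence there is about -3, negative as expected for a sink.

Q1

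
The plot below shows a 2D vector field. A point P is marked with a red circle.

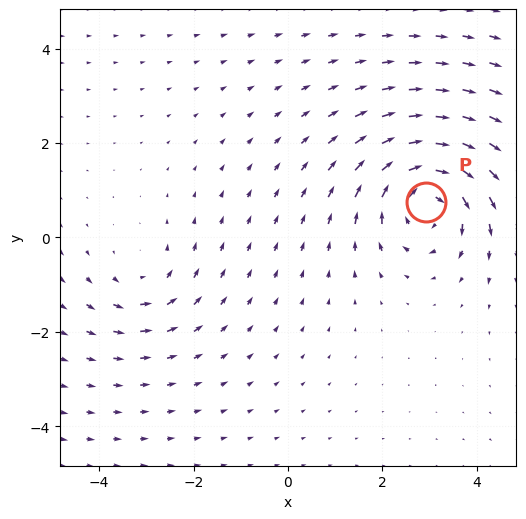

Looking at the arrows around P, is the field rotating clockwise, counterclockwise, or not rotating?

clockwise

Near P at (2.9, 0.7) the arrows circulate clockwise. The curl (z-component) there is about -5; negative curl means clockwise rotation.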